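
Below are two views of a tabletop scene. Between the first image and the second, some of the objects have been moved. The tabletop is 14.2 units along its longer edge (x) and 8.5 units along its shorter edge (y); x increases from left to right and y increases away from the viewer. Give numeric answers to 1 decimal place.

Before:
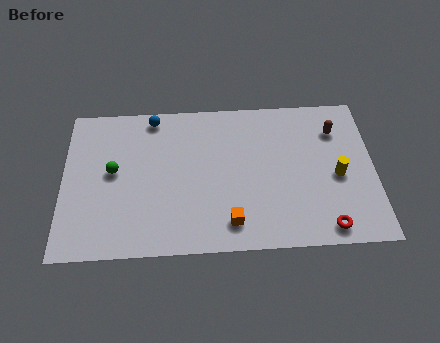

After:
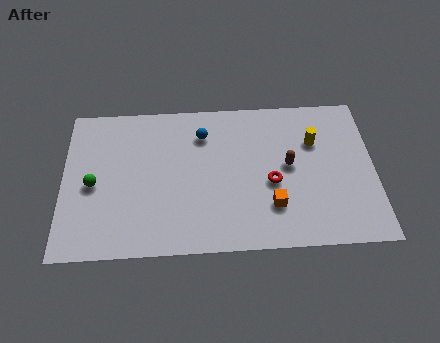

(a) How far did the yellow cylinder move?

2.2

From (12.5, 3.8) to (11.5, 5.8), the yellow cylinder covered √(1.0² + 2.0²) ≈ 2.2 units.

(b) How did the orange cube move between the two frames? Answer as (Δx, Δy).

(1.9, 0.8)

The orange cube was at about (7.6, 1.5) and moved to about (9.5, 2.3).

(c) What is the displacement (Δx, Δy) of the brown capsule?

(-2.2, -1.9)

The brown capsule started near (12.5, 6.4) and ended near (10.3, 4.5).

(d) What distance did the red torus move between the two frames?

3.5

The red torus moved from about (11.9, 1.0) to (9.5, 3.6), a distance of √(2.4² + 2.6²) ≈ 3.5.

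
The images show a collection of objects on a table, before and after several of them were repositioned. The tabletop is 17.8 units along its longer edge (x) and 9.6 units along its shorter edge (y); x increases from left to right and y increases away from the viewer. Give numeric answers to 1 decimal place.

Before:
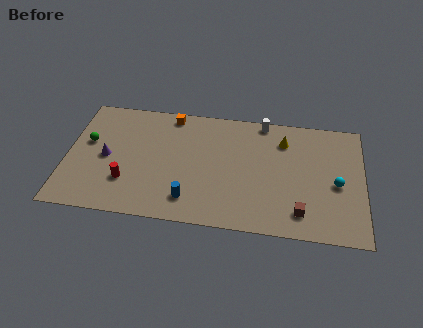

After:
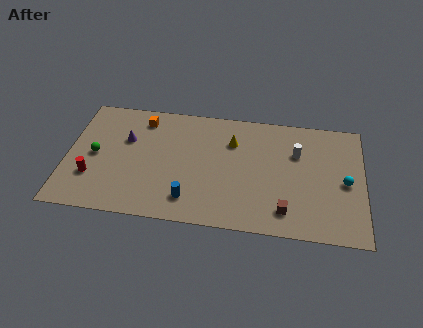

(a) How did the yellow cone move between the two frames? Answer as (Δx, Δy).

(-3.1, -0.5)

The yellow cone was at about (13.0, 7.4) and moved to about (9.9, 6.9).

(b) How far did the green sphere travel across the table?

1.1

From (1.2, 5.7) to (1.7, 4.7), the green sphere covered √(0.5² + 1.0²) ≈ 1.1 units.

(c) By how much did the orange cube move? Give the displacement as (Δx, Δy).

(-1.7, -0.6)

The orange cube was at about (6.1, 8.6) and moved to about (4.4, 8.0).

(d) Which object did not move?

the blue cylinder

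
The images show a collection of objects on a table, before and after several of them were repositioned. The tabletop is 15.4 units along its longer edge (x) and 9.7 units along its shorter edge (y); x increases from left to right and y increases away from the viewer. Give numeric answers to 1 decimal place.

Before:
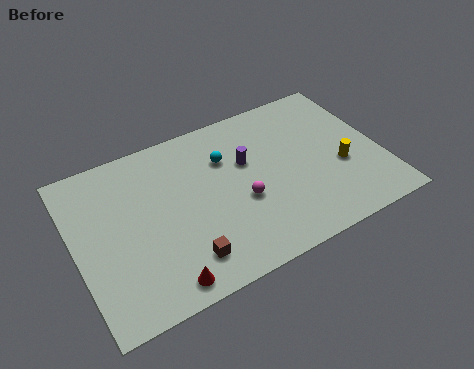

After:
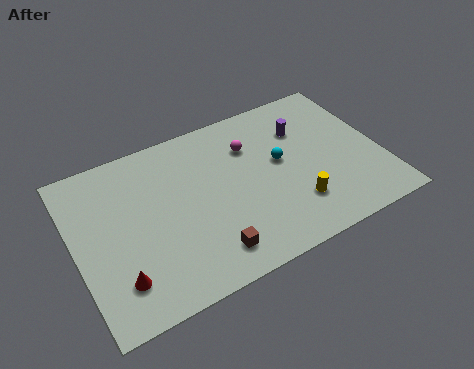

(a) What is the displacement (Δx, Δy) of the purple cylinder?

(3.0, 0.8)

The purple cylinder was at about (8.8, 6.1) and moved to about (11.8, 6.9).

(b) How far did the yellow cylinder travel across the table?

2.9

The yellow cylinder moved from about (13.3, 3.8) to (10.7, 2.5), a distance of √(2.6² + 1.3²) ≈ 2.9.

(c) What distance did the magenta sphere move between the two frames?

3.2

The magenta sphere moved from about (8.2, 3.9) to (9.1, 7.0), a distance of √(0.9² + 3.1²) ≈ 3.2.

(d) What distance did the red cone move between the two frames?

2.3

From (3.8, 1.1) to (1.8, 2.2), the red cone covered √(2.0² + 1.1²) ≈ 2.3 units.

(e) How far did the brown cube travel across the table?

1.2

From (5.0, 1.9) to (6.2, 1.7), the brown cube covered √(1.2² + 0.2²) ≈ 1.2 units.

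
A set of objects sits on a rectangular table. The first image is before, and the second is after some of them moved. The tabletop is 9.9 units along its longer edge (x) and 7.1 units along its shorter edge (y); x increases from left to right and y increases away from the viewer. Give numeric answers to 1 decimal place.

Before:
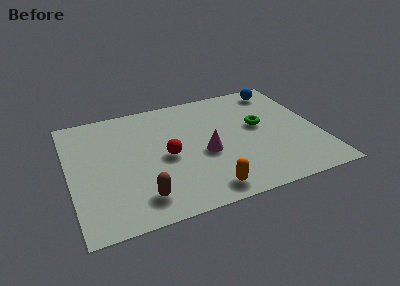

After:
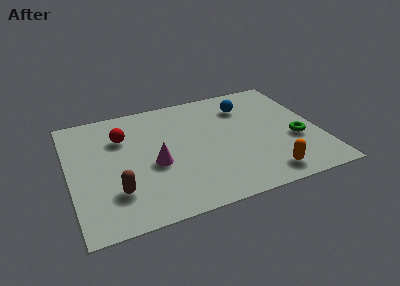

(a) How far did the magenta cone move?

2.0

The magenta cone was near (5.3, 3.0) before and (3.3, 3.0) after, so it travelled √(2.0² + 0.0²) ≈ 2.0 units.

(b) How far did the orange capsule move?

2.4

The orange capsule was near (5.1, 0.9) before and (7.5, 1.0) after, so it travelled √(2.4² + 0.1²) ≈ 2.4 units.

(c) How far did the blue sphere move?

1.7

The blue sphere was near (8.7, 6.1) before and (7.2, 5.4) after, so it travelled √(1.5² + 0.7²) ≈ 1.7 units.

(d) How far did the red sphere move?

2.3

From (3.8, 3.3) to (2.2, 5.0), the red sphere covered √(1.6² + 1.7²) ≈ 2.3 units.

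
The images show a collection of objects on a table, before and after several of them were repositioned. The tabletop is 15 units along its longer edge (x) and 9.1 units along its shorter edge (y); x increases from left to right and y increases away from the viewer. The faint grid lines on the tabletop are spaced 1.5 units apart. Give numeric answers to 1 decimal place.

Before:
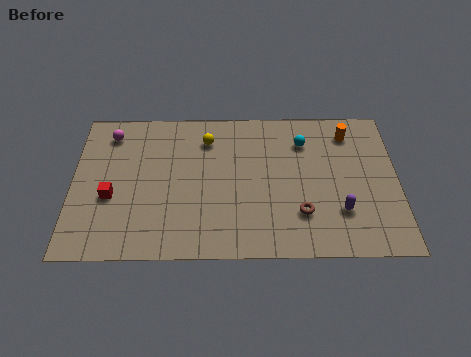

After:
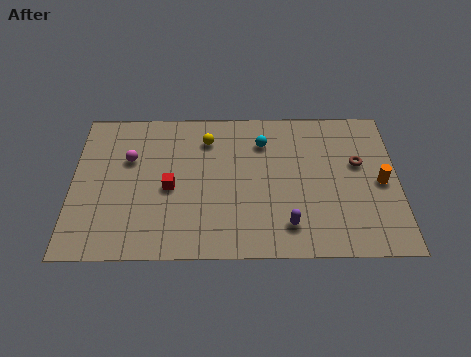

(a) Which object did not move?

the yellow sphere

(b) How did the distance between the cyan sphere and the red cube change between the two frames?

-4.4

The distance was about 9.5 in the first image and 5.1 in the second, so they moved 4.4 units closer together.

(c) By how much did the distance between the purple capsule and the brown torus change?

+3.2

They were about 1.8 units apart before and 5.0 after — 3.2 units further apart.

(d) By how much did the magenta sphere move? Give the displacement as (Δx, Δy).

(0.9, -1.6)

The magenta sphere was at about (1.7, 7.5) and moved to about (2.6, 5.9).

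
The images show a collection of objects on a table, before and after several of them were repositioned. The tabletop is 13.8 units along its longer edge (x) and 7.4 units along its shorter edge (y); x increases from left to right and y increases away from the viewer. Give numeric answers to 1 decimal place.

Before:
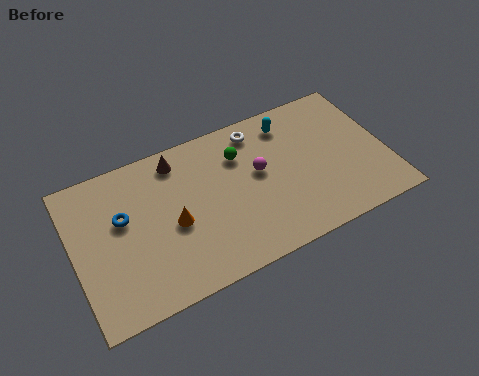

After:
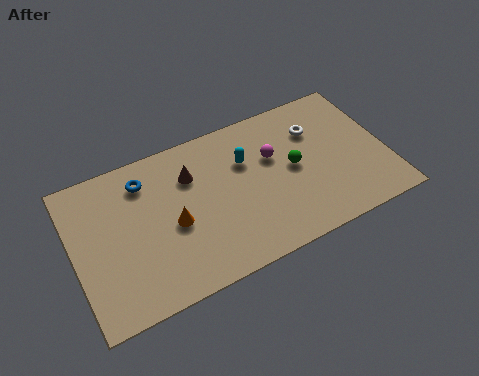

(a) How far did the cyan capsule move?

2.4

From (9.8, 6.1) to (7.7, 5.0), the cyan capsule covered √(2.1² + 1.1²) ≈ 2.4 units.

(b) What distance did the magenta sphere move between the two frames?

0.9

From (8.2, 4.2) to (8.9, 4.7), the magenta sphere covered √(0.7² + 0.5²) ≈ 0.9 units.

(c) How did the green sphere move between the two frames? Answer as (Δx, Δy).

(2.2, -1.6)

The green sphere was at about (7.5, 5.4) and moved to about (9.7, 3.8).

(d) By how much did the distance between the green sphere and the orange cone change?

+1.6

They were about 3.8 units apart before and 5.4 after — 1.6 units further apart.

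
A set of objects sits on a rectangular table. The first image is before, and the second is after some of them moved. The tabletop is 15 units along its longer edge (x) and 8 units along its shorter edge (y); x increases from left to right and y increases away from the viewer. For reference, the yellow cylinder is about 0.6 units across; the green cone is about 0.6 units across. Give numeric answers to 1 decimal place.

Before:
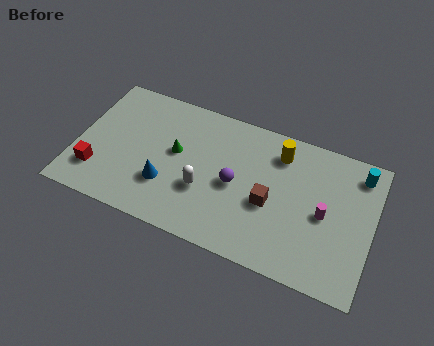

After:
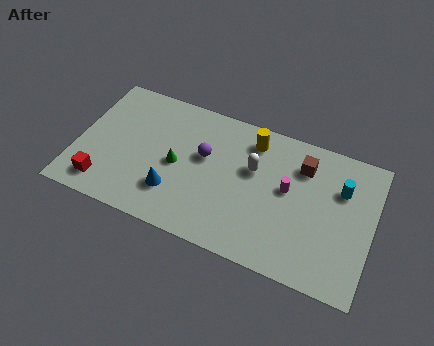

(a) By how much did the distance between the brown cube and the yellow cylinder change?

-0.4

The distance was about 3.0 in the first image and 2.6 in the second, so they moved 0.4 units closer together.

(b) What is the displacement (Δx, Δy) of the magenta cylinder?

(-1.9, 0.7)

From the two frames, the magenta cylinder sits at roughly (12.6, 3.8) before and (10.7, 4.5) after.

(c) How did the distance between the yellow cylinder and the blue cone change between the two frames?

-1.0

Before: roughly 6.7 units apart; after: 5.7. That's 1.0 units closer together.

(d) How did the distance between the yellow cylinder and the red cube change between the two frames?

-1.1

They were about 9.9 units apart before and 8.8 after — 1.1 units closer together.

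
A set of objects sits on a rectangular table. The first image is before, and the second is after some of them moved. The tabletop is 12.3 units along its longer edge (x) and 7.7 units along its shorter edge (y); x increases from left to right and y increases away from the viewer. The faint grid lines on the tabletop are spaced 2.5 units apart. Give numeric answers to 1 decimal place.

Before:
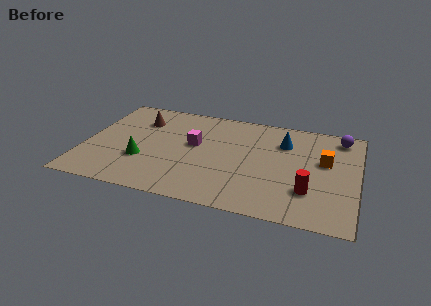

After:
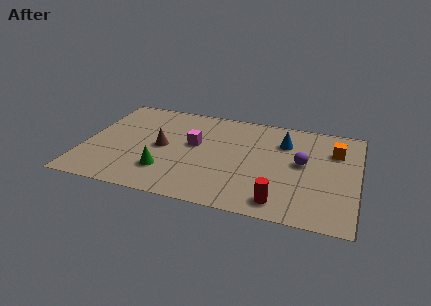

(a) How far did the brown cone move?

2.2

From (2.3, 5.7) to (3.5, 3.8), the brown cone covered √(1.2² + 1.9²) ≈ 2.2 units.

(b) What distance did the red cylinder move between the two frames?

1.6

From (10.2, 2.2) to (9.0, 1.1), the red cylinder covered √(1.2² + 1.1²) ≈ 1.6 units.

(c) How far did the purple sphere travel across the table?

2.9

The purple sphere moved from about (11.4, 6.6) to (9.8, 4.2), a distance of √(1.6² + 2.4²) ≈ 2.9.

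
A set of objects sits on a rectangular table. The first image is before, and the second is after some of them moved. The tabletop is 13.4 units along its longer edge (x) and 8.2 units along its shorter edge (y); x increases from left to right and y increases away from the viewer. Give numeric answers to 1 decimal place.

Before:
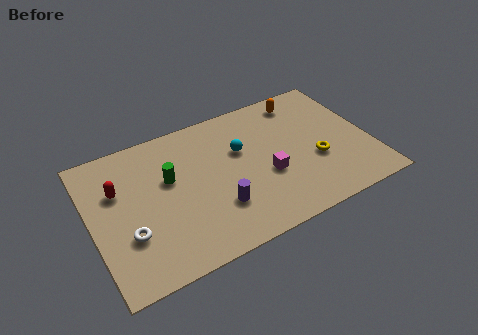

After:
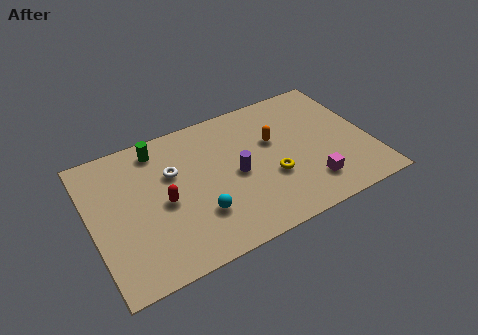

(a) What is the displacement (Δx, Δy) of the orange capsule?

(-1.7, -1.9)

The orange capsule was at about (10.6, 7.0) and moved to about (8.9, 5.1).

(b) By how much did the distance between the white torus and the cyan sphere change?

-3.2

Before: roughly 6.2 units apart; after: 3.0. That's 3.2 units closer together.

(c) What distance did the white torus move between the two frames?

3.5

The white torus moved from about (1.6, 2.7) to (4.0, 5.3), a distance of √(2.4² + 2.6²) ≈ 3.5.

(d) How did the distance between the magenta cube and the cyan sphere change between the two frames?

+3.1

Before: roughly 2.2 units apart; after: 5.3. That's 3.1 units further apart.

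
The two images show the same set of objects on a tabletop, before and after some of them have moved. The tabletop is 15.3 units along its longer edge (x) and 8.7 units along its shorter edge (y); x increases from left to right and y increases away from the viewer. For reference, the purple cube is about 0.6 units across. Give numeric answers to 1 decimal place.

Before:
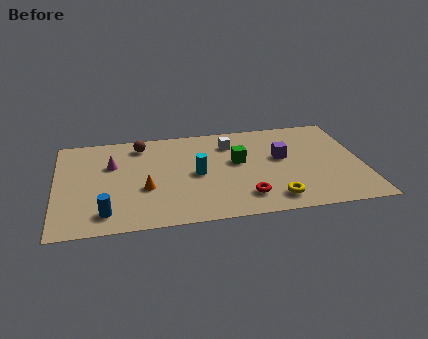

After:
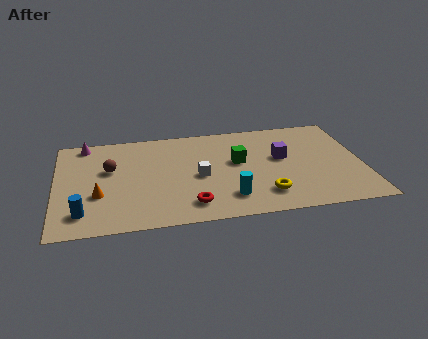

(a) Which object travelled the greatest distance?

the white cube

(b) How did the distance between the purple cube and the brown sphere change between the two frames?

+1.2

They were about 7.4 units apart before and 8.6 after — 1.2 units further apart.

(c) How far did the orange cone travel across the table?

2.3

The orange cone was near (4.4, 3.3) before and (2.1, 3.1) after, so it travelled √(2.3² + 0.2²) ≈ 2.3 units.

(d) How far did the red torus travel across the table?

2.7

From (9.3, 1.8) to (6.6, 1.6), the red torus covered √(2.7² + 0.2²) ≈ 2.7 units.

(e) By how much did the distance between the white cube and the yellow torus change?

-1.8

They were about 5.6 units apart before and 3.8 after — 1.8 units closer together.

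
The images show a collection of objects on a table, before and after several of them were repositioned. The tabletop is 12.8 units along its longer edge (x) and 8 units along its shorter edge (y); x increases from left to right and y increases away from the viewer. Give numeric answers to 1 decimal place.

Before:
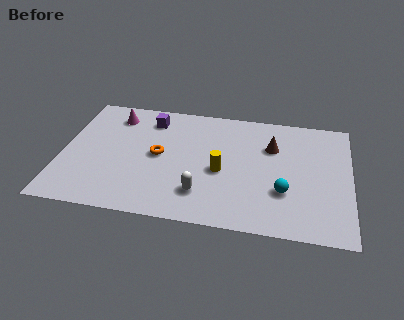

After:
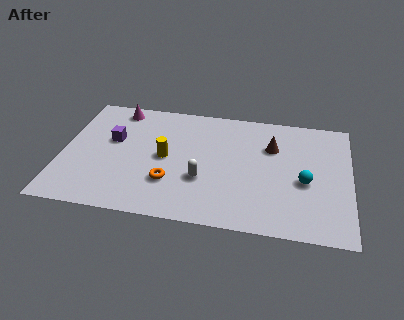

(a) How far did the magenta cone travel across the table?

0.5

The magenta cone was near (2.2, 6.5) before and (2.3, 7.0) after, so it travelled √(0.1² + 0.5²) ≈ 0.5 units.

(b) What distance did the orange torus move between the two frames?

1.8

The orange torus was near (4.3, 4.1) before and (4.9, 2.4) after, so it travelled √(0.6² + 1.7²) ≈ 1.8 units.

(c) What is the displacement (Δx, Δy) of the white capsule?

(0.0, 0.9)

From the two frames, the white capsule sits at roughly (6.3, 1.9) before and (6.3, 2.8) after.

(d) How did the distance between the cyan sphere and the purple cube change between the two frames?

+1.5

They were about 7.2 units apart before and 8.7 after — 1.5 units further apart.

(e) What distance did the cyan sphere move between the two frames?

1.2

The cyan sphere was near (9.9, 2.6) before and (10.8, 3.4) after, so it travelled √(0.9² + 0.8²) ≈ 1.2 units.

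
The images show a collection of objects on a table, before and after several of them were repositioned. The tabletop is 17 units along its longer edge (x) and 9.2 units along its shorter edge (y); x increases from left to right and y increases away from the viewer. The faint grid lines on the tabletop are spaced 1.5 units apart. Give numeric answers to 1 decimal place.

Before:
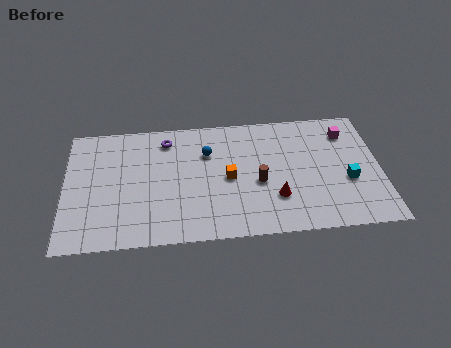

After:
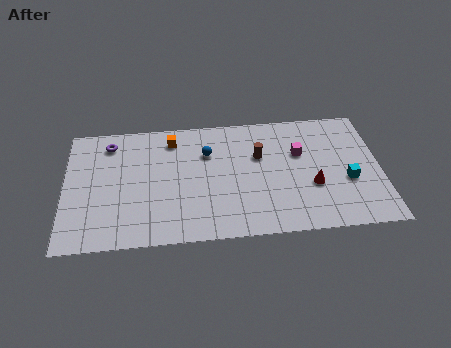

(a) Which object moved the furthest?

the orange cube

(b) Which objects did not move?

the blue sphere and the cyan cube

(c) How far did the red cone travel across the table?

2.1

From (11.3, 2.7) to (13.3, 3.4), the red cone covered √(2.0² + 0.7²) ≈ 2.1 units.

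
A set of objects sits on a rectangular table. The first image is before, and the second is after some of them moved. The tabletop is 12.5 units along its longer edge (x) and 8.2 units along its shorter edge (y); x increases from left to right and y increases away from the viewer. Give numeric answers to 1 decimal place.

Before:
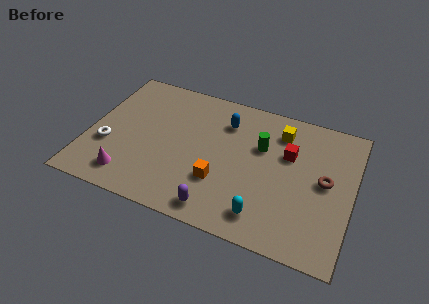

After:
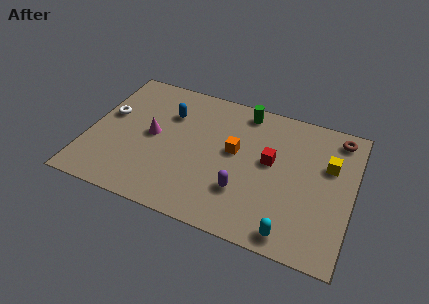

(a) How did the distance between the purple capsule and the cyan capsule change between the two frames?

+0.7

The distance was about 2.1 in the first image and 2.8 in the second, so they moved 0.7 units further apart.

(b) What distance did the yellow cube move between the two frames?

2.7

The yellow cube was near (8.9, 6.5) before and (11.3, 5.3) after, so it travelled √(2.4² + 1.2²) ≈ 2.7 units.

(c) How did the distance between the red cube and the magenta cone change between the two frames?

-2.6

The distance was about 8.2 in the first image and 5.6 in the second, so they moved 2.6 units closer together.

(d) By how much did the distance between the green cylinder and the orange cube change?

-0.6

Before: roughly 3.2 units apart; after: 2.6. That's 0.6 units closer together.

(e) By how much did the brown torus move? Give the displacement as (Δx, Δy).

(0.4, 2.8)

The brown torus started near (11.2, 4.3) and ended near (11.6, 7.1).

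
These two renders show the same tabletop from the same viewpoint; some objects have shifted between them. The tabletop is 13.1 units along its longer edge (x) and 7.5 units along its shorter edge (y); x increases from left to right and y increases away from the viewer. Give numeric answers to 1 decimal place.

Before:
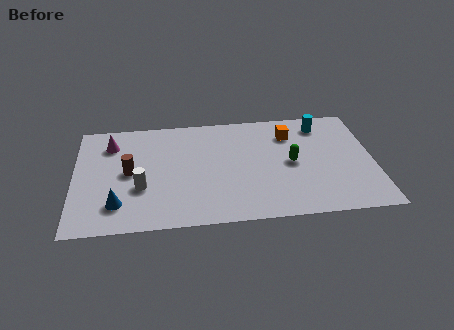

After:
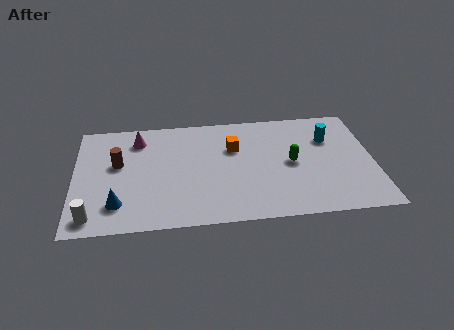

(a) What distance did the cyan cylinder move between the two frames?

1.0

The cyan cylinder was near (10.9, 6.2) before and (11.2, 5.2) after, so it travelled √(0.3² + 1.0²) ≈ 1.0 units.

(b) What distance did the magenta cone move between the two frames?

1.2

From (1.6, 5.8) to (2.8, 6.0), the magenta cone covered √(1.2² + 0.2²) ≈ 1.2 units.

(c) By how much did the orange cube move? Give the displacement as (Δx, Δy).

(-2.5, -0.7)

The orange cube was at about (9.5, 5.7) and moved to about (7.0, 5.0).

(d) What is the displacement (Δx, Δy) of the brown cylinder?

(-0.5, 0.6)

The brown cylinder was at about (2.4, 3.8) and moved to about (1.9, 4.4).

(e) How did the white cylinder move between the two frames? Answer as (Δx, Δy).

(-2.1, -1.7)

The white cylinder was at about (2.9, 2.7) and moved to about (0.8, 1.0).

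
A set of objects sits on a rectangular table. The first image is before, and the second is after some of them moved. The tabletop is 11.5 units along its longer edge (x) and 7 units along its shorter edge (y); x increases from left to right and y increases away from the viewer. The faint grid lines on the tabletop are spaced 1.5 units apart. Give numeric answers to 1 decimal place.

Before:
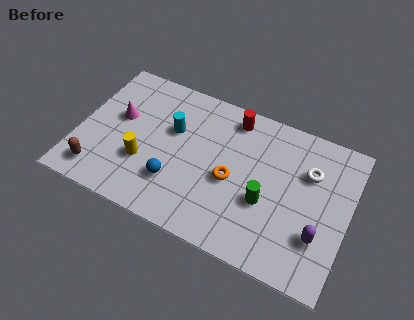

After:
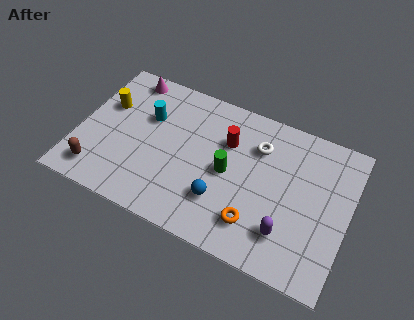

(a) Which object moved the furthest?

the yellow cylinder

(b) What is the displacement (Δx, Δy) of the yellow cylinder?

(-1.9, 2.1)

The yellow cylinder was at about (2.9, 2.4) and moved to about (1.0, 4.5).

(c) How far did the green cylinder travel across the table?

1.8

The green cylinder moved from about (8.1, 2.7) to (6.4, 3.4), a distance of √(1.7² + 0.7²) ≈ 1.8.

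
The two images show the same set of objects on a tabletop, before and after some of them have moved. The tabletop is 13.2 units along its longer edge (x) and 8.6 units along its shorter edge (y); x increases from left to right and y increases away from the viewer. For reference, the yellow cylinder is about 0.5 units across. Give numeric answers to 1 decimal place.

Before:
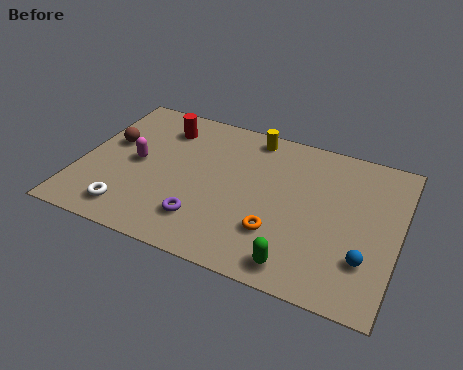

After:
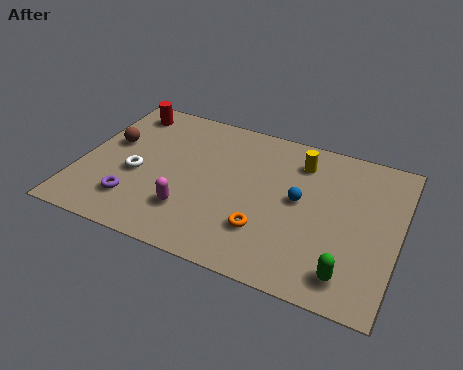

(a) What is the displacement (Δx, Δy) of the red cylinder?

(-1.7, 0.5)

The red cylinder started near (3.1, 6.8) and ended near (1.4, 7.3).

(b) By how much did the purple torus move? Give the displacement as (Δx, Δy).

(-2.9, 0.0)

The purple torus was at about (5.4, 2.0) and moved to about (2.5, 2.0).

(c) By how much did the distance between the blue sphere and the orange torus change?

-1.1

Before: roughly 3.6 units apart; after: 2.5. That's 1.1 units closer together.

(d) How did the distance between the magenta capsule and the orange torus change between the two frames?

-3.3

The distance was about 6.4 in the first image and 3.1 in the second, so they moved 3.3 units closer together.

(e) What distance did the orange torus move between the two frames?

0.5

From (8.4, 2.5) to (7.9, 2.4), the orange torus covered √(0.5² + 0.1²) ≈ 0.5 units.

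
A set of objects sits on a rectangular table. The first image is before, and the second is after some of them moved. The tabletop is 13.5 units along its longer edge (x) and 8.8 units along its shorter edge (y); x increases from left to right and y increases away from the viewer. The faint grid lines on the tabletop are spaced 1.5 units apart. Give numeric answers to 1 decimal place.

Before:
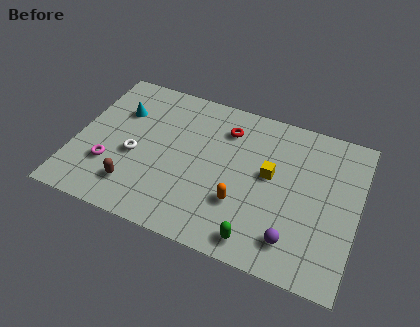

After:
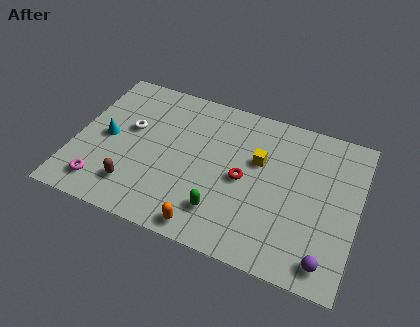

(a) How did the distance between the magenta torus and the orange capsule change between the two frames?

-1.2

Before: roughly 6.3 units apart; after: 5.1. That's 1.2 units closer together.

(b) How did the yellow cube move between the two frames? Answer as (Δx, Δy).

(-0.6, 0.6)

From the two frames, the yellow cube sits at roughly (9.3, 4.9) before and (8.7, 5.5) after.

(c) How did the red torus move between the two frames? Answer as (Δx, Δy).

(1.1, -2.6)

From the two frames, the red torus sits at roughly (7.0, 6.8) before and (8.1, 4.2) after.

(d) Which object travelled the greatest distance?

the red torus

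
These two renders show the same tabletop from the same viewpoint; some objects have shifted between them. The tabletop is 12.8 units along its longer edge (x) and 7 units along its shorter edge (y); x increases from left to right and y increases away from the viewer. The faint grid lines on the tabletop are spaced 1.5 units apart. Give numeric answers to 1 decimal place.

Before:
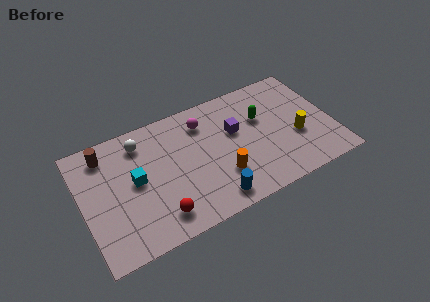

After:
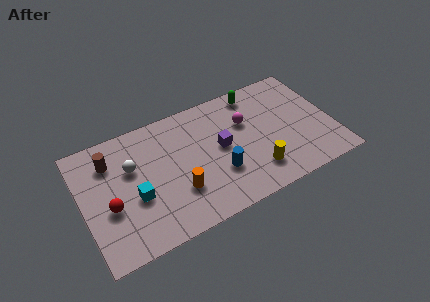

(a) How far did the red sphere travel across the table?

2.7

The red sphere was near (3.6, 1.3) before and (1.3, 2.8) after, so it travelled √(2.3² + 1.5²) ≈ 2.7 units.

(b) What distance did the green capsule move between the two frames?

1.6

The green capsule was near (9.3, 4.5) before and (9.2, 6.1) after, so it travelled √(0.1² + 1.6²) ≈ 1.6 units.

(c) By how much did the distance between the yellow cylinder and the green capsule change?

+2.1

They were about 2.4 units apart before and 4.5 after — 2.1 units further apart.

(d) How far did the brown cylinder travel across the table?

0.5

The brown cylinder was near (1.4, 5.8) before and (1.6, 5.3) after, so it travelled √(0.2² + 0.5²) ≈ 0.5 units.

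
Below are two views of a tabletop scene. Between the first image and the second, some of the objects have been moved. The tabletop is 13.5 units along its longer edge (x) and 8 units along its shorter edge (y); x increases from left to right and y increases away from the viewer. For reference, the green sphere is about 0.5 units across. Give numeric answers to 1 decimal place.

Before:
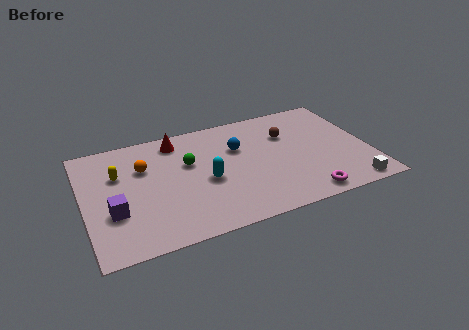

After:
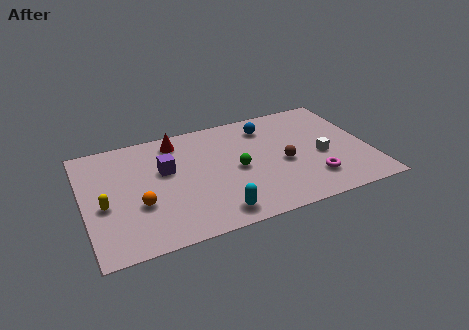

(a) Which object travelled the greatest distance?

the purple cube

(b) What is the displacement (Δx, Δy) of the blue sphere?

(1.5, 1.1)

From the two frames, the blue sphere sits at roughly (7.4, 5.3) before and (8.9, 6.4) after.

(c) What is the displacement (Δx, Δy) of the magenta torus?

(0.5, 1.0)

From the two frames, the magenta torus sits at roughly (10.1, 0.9) before and (10.6, 1.9) after.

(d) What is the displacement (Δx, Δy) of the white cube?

(-1.1, 2.6)

The white cube started near (12.3, 0.8) and ended near (11.2, 3.4).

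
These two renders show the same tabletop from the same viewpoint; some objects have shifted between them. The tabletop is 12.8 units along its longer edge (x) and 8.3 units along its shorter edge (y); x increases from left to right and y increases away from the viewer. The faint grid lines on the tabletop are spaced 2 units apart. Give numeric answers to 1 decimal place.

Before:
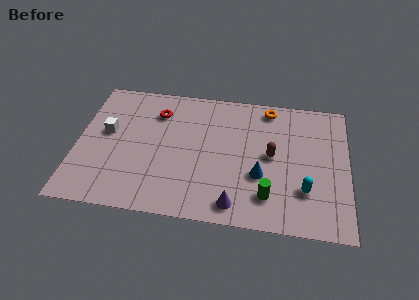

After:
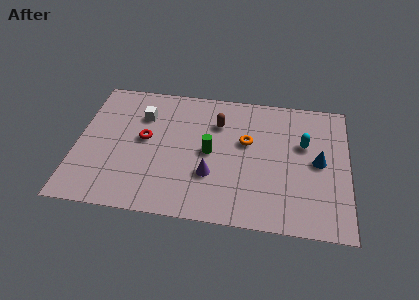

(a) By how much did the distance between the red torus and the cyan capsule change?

-0.6

They were about 8.1 units apart before and 7.5 after — 0.6 units closer together.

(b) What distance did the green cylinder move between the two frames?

3.6

The green cylinder was near (9.1, 1.8) before and (6.3, 4.1) after, so it travelled √(2.8² + 2.3²) ≈ 3.6 units.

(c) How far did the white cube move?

2.1

The white cube was near (1.4, 4.7) before and (3.0, 6.0) after, so it travelled √(1.6² + 1.3²) ≈ 2.1 units.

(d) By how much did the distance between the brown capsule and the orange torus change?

-1.3

They were about 3.0 units apart before and 1.7 after — 1.3 units closer together.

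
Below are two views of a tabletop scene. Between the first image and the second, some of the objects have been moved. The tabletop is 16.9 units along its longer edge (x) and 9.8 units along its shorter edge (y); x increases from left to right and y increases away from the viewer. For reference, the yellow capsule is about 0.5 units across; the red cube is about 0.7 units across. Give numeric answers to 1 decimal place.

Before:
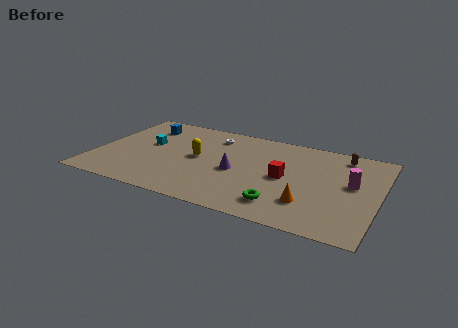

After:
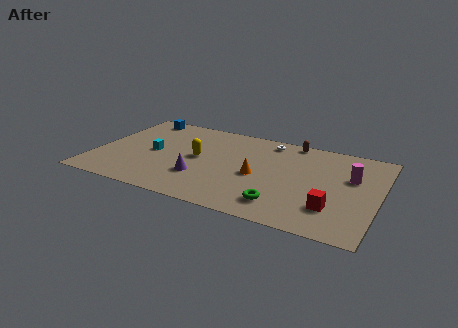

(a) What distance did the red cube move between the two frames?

3.7

The red cube was near (11.4, 4.8) before and (14.4, 2.6) after, so it travelled √(3.0² + 2.2²) ≈ 3.7 units.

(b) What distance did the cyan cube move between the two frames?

0.9

The cyan cube was near (3.0, 5.6) before and (3.4, 4.8) after, so it travelled √(0.4² + 0.8²) ≈ 0.9 units.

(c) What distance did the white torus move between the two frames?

3.4

The white torus was near (6.7, 7.9) before and (10.0, 8.5) after, so it travelled √(3.3² + 0.6²) ≈ 3.4 units.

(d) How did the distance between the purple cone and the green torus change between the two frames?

+1.2

Before: roughly 3.9 units apart; after: 5.1. That's 1.2 units further apart.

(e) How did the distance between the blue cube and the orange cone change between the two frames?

-2.8

Before: roughly 11.7 units apart; after: 8.9. That's 2.8 units closer together.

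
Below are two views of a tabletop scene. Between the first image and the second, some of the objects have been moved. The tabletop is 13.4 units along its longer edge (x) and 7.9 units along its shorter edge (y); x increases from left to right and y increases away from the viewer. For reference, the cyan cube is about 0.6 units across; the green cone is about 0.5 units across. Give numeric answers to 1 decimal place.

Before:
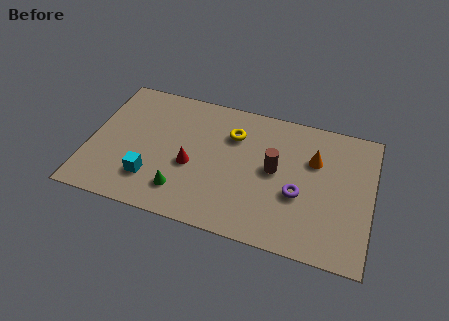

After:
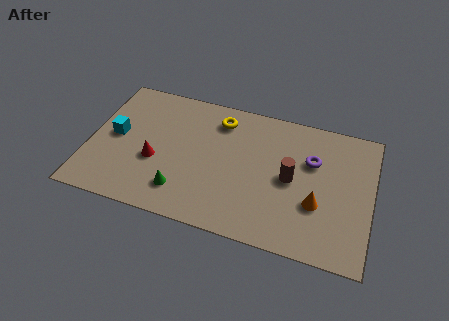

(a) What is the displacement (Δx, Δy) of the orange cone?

(0.3, -2.5)

From the two frames, the orange cone sits at roughly (10.6, 5.3) before and (10.9, 2.8) after.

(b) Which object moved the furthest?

the cyan cube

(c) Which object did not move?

the green cone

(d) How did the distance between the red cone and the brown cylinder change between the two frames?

+2.4

Before: roughly 4.0 units apart; after: 6.4. That's 2.4 units further apart.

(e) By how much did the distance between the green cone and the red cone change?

+0.4

Before: roughly 1.6 units apart; after: 2.0. That's 0.4 units further apart.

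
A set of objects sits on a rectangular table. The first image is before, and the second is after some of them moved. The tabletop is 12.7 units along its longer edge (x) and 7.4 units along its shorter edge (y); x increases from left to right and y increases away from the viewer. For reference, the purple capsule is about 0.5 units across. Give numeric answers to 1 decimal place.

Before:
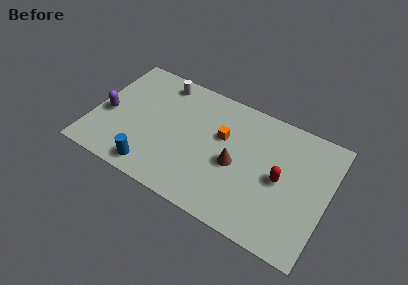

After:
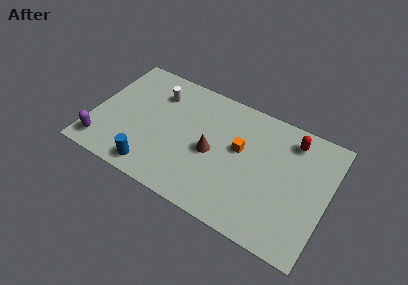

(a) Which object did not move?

the blue cylinder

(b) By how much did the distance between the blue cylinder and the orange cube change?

+0.5

The distance was about 4.9 in the first image and 5.4 in the second, so they moved 0.5 units further apart.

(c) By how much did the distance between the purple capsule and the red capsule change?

+1.5

Before: roughly 9.4 units apart; after: 10.9. That's 1.5 units further apart.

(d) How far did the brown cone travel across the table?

1.3

From (7.8, 3.3) to (6.5, 3.4), the brown cone covered √(1.3² + 0.1²) ≈ 1.3 units.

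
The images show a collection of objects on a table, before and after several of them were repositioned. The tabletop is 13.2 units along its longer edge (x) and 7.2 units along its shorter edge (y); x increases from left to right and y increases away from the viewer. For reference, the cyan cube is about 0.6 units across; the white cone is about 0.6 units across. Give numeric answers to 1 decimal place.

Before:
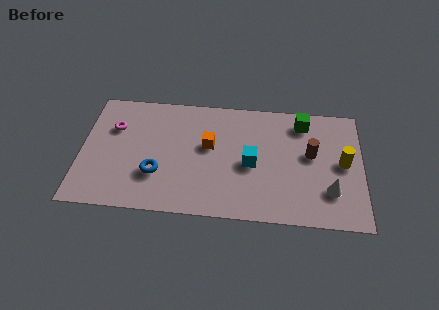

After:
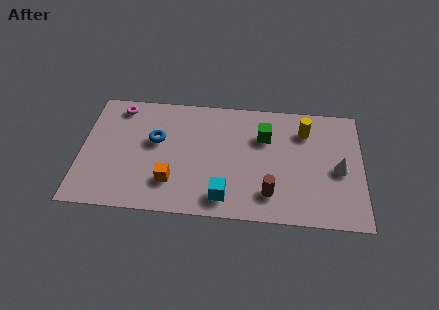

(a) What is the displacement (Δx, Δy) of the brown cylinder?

(-1.9, -2.5)

The brown cylinder was at about (10.8, 4.1) and moved to about (8.9, 1.6).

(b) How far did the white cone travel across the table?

1.4

From (11.7, 2.0) to (12.1, 3.3), the white cone covered √(0.4² + 1.3²) ≈ 1.4 units.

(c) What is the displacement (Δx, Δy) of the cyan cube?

(-1.2, -2.1)

From the two frames, the cyan cube sits at roughly (8.0, 3.3) before and (6.8, 1.2) after.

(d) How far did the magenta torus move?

1.3

From (1.5, 4.9) to (1.7, 6.2), the magenta torus covered √(0.2² + 1.3²) ≈ 1.3 units.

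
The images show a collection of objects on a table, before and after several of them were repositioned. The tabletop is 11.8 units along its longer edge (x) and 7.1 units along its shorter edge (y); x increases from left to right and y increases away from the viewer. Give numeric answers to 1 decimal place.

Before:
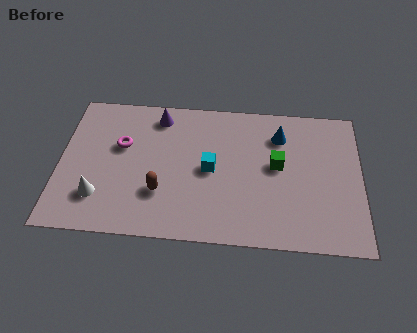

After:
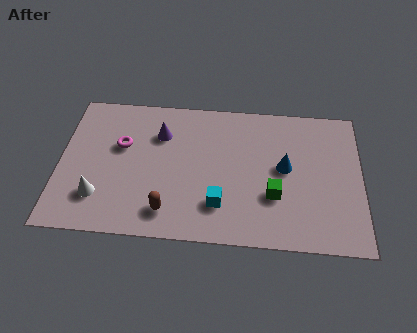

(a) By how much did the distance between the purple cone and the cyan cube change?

+0.8

Before: roughly 3.3 units apart; after: 4.1. That's 0.8 units further apart.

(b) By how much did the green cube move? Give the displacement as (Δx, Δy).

(-0.1, -1.5)

The green cube was at about (8.5, 3.9) and moved to about (8.4, 2.4).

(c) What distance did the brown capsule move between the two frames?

0.9

The brown capsule moved from about (4.0, 2.2) to (4.3, 1.3), a distance of √(0.3² + 0.9²) ≈ 0.9.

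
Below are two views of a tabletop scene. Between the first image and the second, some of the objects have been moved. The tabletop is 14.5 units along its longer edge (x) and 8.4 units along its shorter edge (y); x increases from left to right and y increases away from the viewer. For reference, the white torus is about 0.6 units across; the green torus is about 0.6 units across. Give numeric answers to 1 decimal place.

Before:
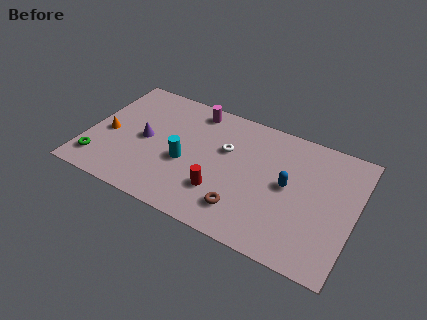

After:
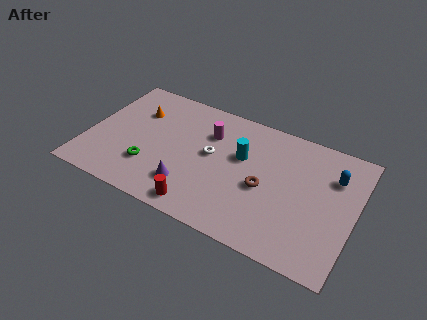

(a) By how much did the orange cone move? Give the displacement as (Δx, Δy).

(1.3, 2.2)

From the two frames, the orange cone sits at roughly (1.1, 3.7) before and (2.4, 5.9) after.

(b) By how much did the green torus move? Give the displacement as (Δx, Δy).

(2.7, 0.8)

The green torus was at about (0.9, 1.6) and moved to about (3.6, 2.4).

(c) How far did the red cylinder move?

1.7

From (7.5, 2.4) to (6.6, 1.0), the red cylinder covered √(0.9² + 1.4²) ≈ 1.7 units.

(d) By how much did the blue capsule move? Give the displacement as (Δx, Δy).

(2.3, 1.6)

The blue capsule started near (10.9, 4.4) and ended near (13.2, 6.0).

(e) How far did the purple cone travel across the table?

3.4

The purple cone was near (3.1, 4.1) before and (5.8, 2.0) after, so it travelled √(2.7² + 2.1²) ≈ 3.4 units.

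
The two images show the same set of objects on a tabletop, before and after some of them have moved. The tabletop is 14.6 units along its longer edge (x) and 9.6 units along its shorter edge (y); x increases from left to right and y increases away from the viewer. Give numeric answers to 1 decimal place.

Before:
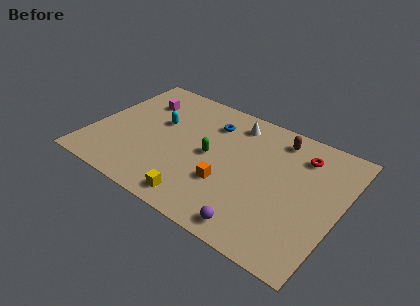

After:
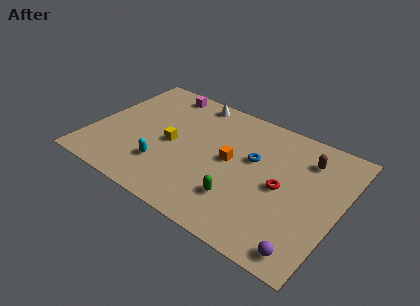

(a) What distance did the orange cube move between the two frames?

1.8

The orange cube was near (8.3, 3.2) before and (8.2, 5.0) after, so it travelled √(0.1² + 1.8²) ≈ 1.8 units.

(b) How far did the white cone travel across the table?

2.8

The white cone was near (7.9, 8.0) before and (5.2, 8.6) after, so it travelled √(2.7² + 0.6²) ≈ 2.8 units.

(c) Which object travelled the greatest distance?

the yellow cube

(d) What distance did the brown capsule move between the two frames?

1.9

The brown capsule was near (10.5, 8.1) before and (12.3, 7.4) after, so it travelled √(1.8² + 0.7²) ≈ 1.9 units.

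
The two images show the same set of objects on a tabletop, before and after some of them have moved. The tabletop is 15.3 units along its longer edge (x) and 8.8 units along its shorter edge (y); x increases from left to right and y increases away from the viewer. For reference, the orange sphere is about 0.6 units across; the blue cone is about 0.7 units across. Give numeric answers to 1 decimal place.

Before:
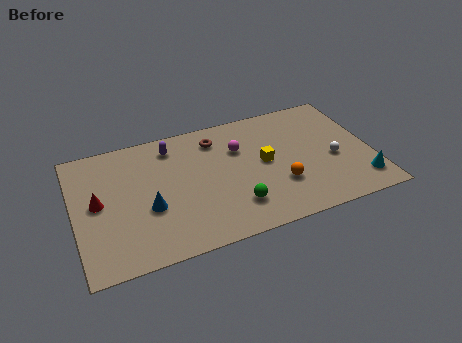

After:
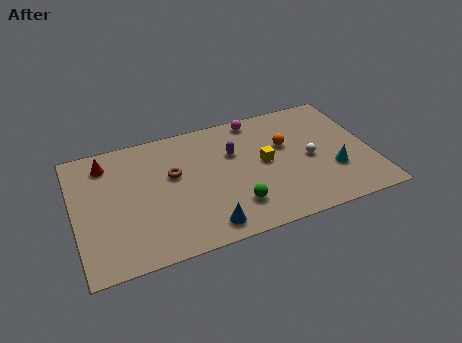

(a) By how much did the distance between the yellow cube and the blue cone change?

-1.4

The distance was about 6.2 in the first image and 4.8 in the second, so they moved 1.4 units closer together.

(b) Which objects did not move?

the green sphere and the yellow cube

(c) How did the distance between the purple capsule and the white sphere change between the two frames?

-4.7

Before: roughly 8.9 units apart; after: 4.2. That's 4.7 units closer together.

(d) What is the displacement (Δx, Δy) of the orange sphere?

(0.6, 2.7)

The orange sphere was at about (10.4, 2.8) and moved to about (11.0, 5.5).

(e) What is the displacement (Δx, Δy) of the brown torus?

(-2.4, -1.8)

The brown torus was at about (7.5, 7.1) and moved to about (5.1, 5.3).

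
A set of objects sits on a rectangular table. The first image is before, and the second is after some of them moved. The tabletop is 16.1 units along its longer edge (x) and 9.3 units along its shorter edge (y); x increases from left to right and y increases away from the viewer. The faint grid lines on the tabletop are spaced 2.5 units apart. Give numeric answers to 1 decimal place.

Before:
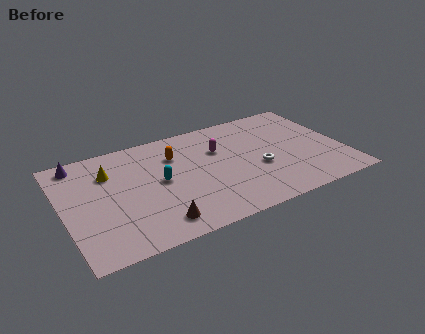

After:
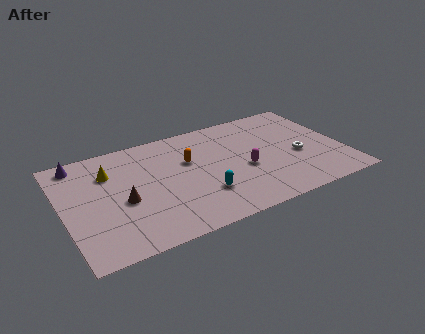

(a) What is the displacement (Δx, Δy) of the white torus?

(2.4, 0.2)

From the two frames, the white torus sits at roughly (11.1, 3.7) before and (13.5, 3.9) after.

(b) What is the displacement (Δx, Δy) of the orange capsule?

(0.7, -0.8)

The orange capsule was at about (6.6, 6.7) and moved to about (7.3, 5.9).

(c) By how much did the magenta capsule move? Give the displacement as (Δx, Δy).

(1.2, -2.3)

The magenta capsule was at about (9.1, 6.2) and moved to about (10.3, 3.9).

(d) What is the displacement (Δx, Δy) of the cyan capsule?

(2.2, -2.1)

From the two frames, the cyan capsule sits at roughly (5.5, 4.8) before and (7.7, 2.7) after.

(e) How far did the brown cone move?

3.0

From (4.9, 1.5) to (3.3, 4.0), the brown cone covered √(1.6² + 2.5²) ≈ 3.0 units.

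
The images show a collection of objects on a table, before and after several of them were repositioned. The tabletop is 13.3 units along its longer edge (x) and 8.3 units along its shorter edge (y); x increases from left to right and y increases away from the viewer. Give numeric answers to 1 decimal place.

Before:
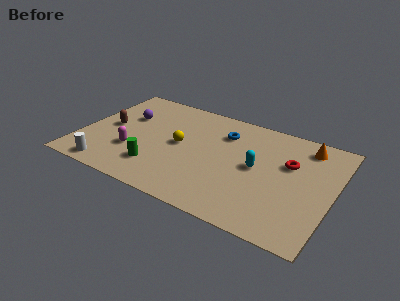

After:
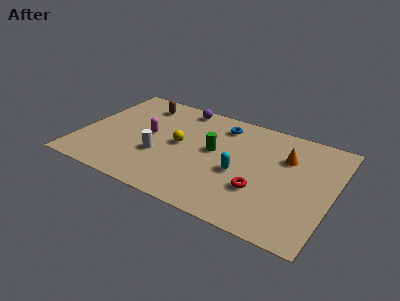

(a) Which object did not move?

the yellow sphere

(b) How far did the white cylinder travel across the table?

3.2

The white cylinder moved from about (1.9, 0.9) to (4.3, 3.0), a distance of √(2.4² + 2.1²) ≈ 3.2.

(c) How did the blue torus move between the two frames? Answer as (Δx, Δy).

(-0.2, 0.6)

The blue torus was at about (7.3, 6.2) and moved to about (7.1, 6.8).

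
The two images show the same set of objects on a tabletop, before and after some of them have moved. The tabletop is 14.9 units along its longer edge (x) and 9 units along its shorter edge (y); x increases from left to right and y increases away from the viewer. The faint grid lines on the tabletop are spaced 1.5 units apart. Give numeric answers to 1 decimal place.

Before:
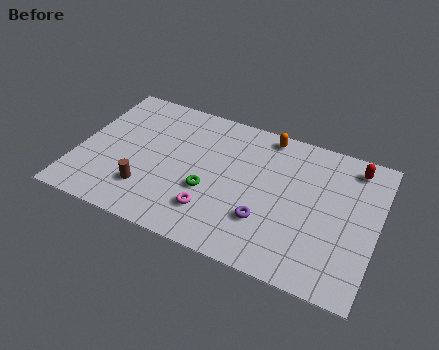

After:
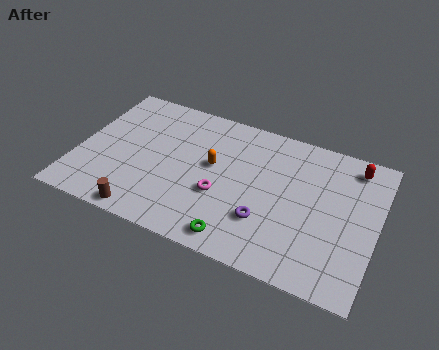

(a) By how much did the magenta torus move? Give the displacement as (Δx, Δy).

(0.3, 1.2)

From the two frames, the magenta torus sits at roughly (7.0, 2.2) before and (7.3, 3.4) after.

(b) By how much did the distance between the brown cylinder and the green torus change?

+1.4

They were about 3.2 units apart before and 4.6 after — 1.4 units further apart.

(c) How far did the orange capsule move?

3.8

From (9.1, 8.1) to (6.7, 5.1), the orange capsule covered √(2.4² + 3.0²) ≈ 3.8 units.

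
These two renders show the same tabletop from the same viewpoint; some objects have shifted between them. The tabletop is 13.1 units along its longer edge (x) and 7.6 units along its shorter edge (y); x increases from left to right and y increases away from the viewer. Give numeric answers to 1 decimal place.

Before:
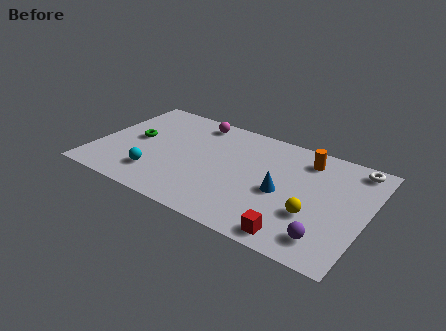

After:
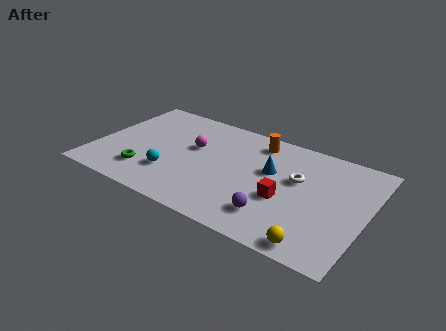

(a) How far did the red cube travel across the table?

2.2

The red cube moved from about (10.1, 0.9) to (9.3, 3.0), a distance of √(0.8² + 2.1²) ≈ 2.2.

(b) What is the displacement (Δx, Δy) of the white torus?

(-2.5, -2.1)

The white torus started near (12.2, 6.7) and ended near (9.7, 4.6).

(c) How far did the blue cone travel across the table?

1.4

The blue cone moved from about (9.1, 3.4) to (8.4, 4.6), a distance of √(0.7² + 1.2²) ≈ 1.4.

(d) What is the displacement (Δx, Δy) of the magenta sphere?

(0.2, -2.0)

From the two frames, the magenta sphere sits at roughly (4.4, 6.6) before and (4.6, 4.6) after.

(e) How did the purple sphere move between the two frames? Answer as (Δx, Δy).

(-2.5, 0.3)

The purple sphere started near (11.5, 1.4) and ended near (9.0, 1.7).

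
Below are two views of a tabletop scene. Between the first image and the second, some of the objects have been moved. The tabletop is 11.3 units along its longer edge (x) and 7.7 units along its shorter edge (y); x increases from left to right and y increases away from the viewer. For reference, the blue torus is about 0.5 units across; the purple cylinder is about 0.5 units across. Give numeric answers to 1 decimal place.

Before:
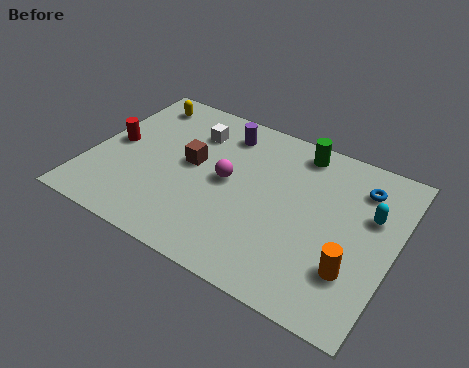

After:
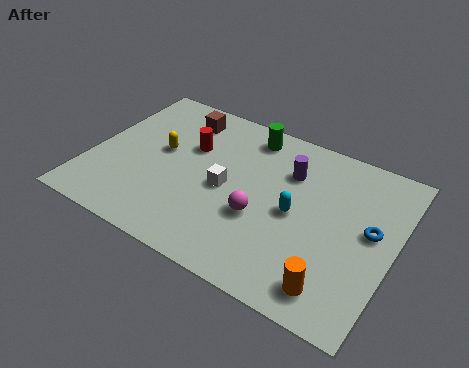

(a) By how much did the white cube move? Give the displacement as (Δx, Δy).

(1.6, -2.2)

From the two frames, the white cube sits at roughly (3.5, 5.8) before and (5.1, 3.6) after.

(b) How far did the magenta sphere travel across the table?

1.8

The magenta sphere moved from about (5.1, 4.0) to (6.5, 2.9), a distance of √(1.4² + 1.1²) ≈ 1.8.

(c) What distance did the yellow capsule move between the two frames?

2.5

The yellow capsule moved from about (1.3, 6.5) to (2.5, 4.3), a distance of √(1.2² + 2.2²) ≈ 2.5.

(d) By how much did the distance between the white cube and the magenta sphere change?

-0.8

The distance was about 2.4 in the first image and 1.6 in the second, so they moved 0.8 units closer together.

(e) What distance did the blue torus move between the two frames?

1.9

From (9.8, 6.0) to (10.4, 4.2), the blue torus covered √(0.6² + 1.8²) ≈ 1.9 units.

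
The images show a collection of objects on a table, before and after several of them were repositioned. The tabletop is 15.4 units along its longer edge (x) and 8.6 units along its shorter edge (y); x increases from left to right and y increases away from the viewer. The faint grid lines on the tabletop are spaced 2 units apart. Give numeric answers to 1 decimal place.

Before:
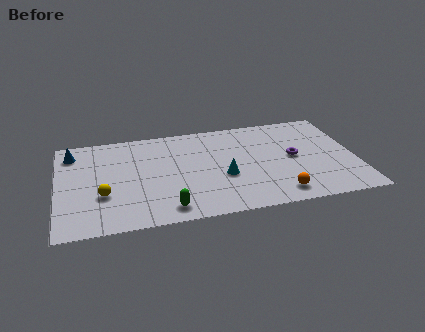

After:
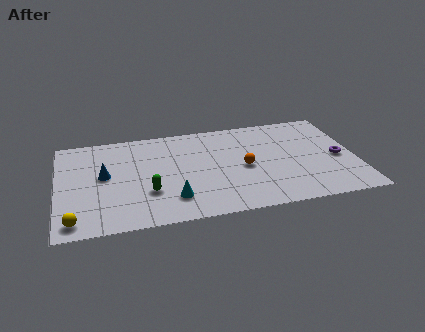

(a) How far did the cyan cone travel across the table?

3.0

From (8.5, 3.4) to (5.8, 2.0), the cyan cone covered √(2.7² + 1.4²) ≈ 3.0 units.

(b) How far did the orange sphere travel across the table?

3.1

From (11.2, 1.3) to (9.6, 4.0), the orange sphere covered √(1.6² + 2.7²) ≈ 3.1 units.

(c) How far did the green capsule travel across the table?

1.8

The green capsule was near (5.5, 1.2) before and (4.6, 2.8) after, so it travelled √(0.9² + 1.6²) ≈ 1.8 units.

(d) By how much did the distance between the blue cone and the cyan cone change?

-4.2

They were about 8.5 units apart before and 4.3 after — 4.2 units closer together.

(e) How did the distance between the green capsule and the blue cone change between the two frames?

-4.6

Before: roughly 7.5 units apart; after: 2.9. That's 4.6 units closer together.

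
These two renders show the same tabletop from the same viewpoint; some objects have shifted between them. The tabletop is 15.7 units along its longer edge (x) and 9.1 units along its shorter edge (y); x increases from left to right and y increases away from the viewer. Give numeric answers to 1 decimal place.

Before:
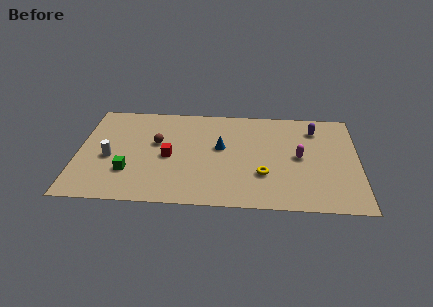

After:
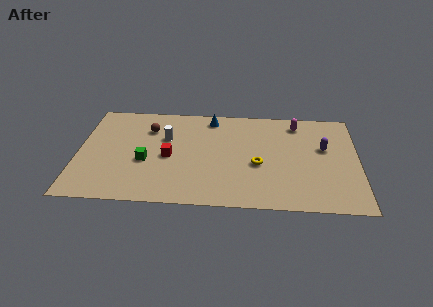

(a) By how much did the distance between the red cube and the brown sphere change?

+1.4

They were about 1.4 units apart before and 2.8 after — 1.4 units further apart.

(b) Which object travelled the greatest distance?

the white cylinder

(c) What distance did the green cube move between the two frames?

1.3

From (2.9, 2.7) to (3.8, 3.7), the green cube covered √(0.9² + 1.0²) ≈ 1.3 units.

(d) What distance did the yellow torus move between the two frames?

0.9

The yellow torus moved from about (10.4, 2.9) to (10.1, 3.8), a distance of √(0.3² + 0.9²) ≈ 0.9.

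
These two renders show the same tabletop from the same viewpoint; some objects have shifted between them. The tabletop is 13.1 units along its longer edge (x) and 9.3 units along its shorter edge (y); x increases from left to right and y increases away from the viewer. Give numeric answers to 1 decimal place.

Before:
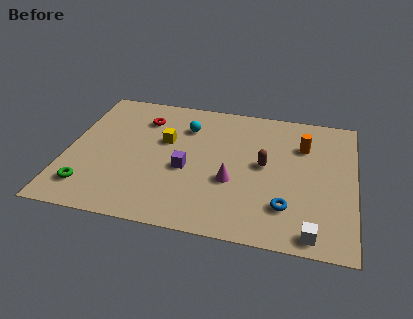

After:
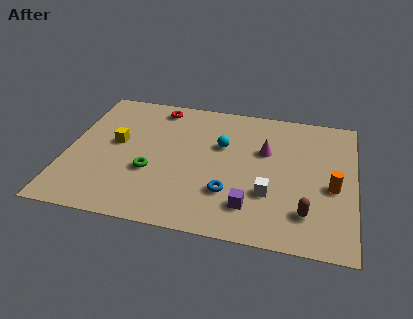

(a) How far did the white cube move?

2.9

The white cube was near (11.3, 0.9) before and (9.3, 3.0) after, so it travelled √(2.0² + 2.1²) ≈ 2.9 units.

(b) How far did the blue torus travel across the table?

2.6

The blue torus moved from about (10.1, 2.3) to (7.5, 2.7), a distance of √(2.6² + 0.4²) ≈ 2.6.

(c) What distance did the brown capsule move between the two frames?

3.4

From (9.0, 4.9) to (11.0, 2.1), the brown capsule covered √(2.0² + 2.8²) ≈ 3.4 units.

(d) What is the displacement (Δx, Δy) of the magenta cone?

(1.4, 2.4)

From the two frames, the magenta cone sits at roughly (7.6, 3.5) before and (9.0, 5.9) after.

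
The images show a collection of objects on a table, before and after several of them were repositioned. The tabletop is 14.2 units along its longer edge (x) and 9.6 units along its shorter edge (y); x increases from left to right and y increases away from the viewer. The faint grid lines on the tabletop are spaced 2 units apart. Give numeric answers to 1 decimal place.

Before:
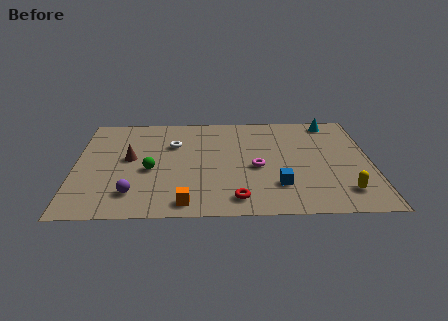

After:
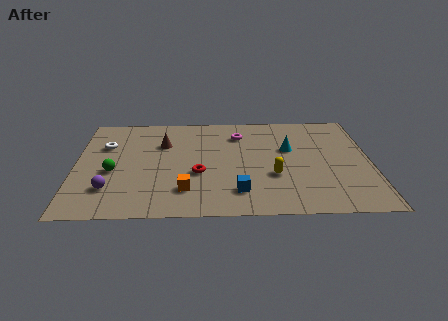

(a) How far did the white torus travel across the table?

3.3

The white torus was near (4.7, 6.5) before and (1.4, 6.5) after, so it travelled √(3.3² + 0.0²) ≈ 3.3 units.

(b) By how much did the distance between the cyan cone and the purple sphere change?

-2.3

They were about 11.6 units apart before and 9.3 after — 2.3 units closer together.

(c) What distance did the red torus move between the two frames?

2.9

The red torus moved from about (7.7, 1.4) to (5.9, 3.7), a distance of √(1.8² + 2.3²) ≈ 2.9.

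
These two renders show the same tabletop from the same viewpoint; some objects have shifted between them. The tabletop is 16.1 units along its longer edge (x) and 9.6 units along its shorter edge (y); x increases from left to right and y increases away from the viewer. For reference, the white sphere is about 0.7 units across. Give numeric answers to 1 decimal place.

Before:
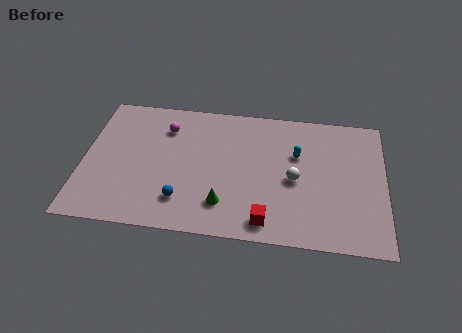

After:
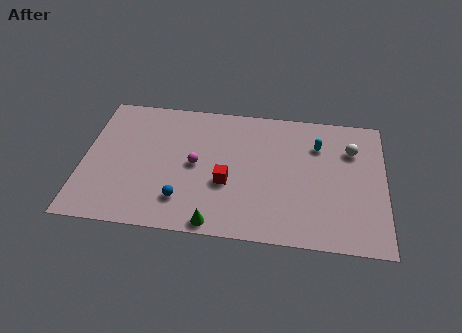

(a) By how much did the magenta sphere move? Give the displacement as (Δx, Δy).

(1.7, -2.5)

The magenta sphere started near (4.3, 7.3) and ended near (6.0, 4.8).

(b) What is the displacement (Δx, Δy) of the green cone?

(-0.4, -1.4)

From the two frames, the green cone sits at roughly (7.6, 2.2) before and (7.2, 0.8) after.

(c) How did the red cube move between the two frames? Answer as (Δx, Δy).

(-2.2, 2.4)

The red cube started near (9.9, 1.3) and ended near (7.7, 3.7).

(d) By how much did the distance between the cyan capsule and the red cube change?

+0.7

Before: roughly 5.1 units apart; after: 5.8. That's 0.7 units further apart.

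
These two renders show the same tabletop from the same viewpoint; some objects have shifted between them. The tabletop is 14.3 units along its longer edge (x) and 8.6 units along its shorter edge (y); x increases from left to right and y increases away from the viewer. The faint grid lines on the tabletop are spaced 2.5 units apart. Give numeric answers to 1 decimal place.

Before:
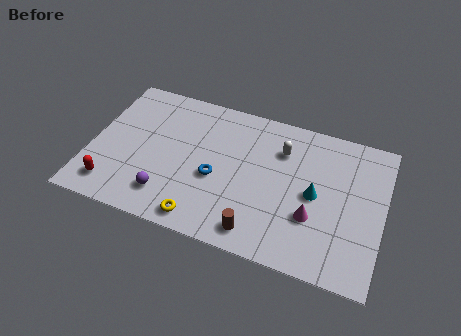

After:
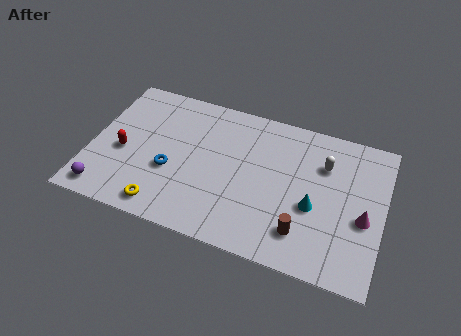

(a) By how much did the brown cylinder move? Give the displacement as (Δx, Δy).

(2.1, 0.7)

From the two frames, the brown cylinder sits at roughly (8.5, 1.2) before and (10.6, 1.9) after.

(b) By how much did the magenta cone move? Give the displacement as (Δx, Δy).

(2.4, 0.7)

The magenta cone started near (11.0, 2.9) and ended near (13.4, 3.6).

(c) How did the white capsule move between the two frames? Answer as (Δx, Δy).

(2.1, -0.2)

The white capsule was at about (9.2, 6.3) and moved to about (11.3, 6.1).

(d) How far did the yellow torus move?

1.9

The yellow torus moved from about (5.8, 1.0) to (3.9, 1.1), a distance of √(1.9² + 0.1²) ≈ 1.9.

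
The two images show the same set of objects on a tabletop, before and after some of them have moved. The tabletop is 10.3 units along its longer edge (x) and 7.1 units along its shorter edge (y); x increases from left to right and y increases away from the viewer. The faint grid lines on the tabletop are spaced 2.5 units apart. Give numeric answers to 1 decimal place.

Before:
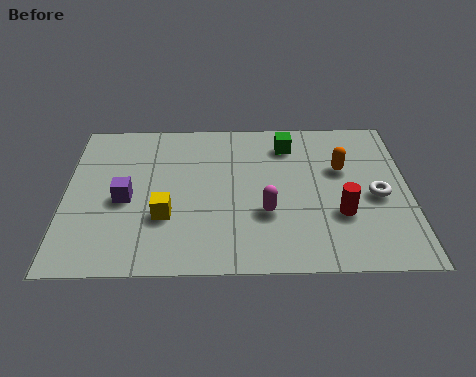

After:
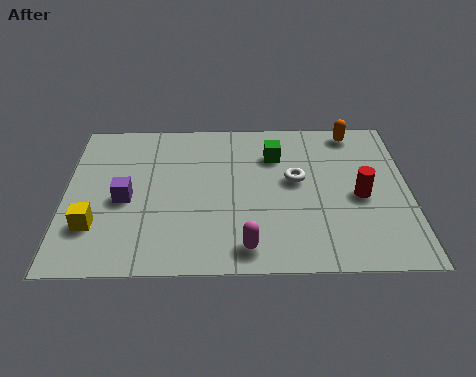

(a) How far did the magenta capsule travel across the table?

1.6

The magenta capsule was near (6.0, 2.5) before and (5.4, 1.0) after, so it travelled √(0.6² + 1.5²) ≈ 1.6 units.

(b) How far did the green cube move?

0.6

From (6.7, 5.7) to (6.3, 5.2), the green cube covered √(0.4² + 0.5²) ≈ 0.6 units.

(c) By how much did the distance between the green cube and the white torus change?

-2.3

The distance was about 3.6 in the first image and 1.3 in the second, so they moved 2.3 units closer together.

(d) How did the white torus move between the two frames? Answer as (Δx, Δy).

(-2.4, 0.8)

The white torus was at about (9.3, 3.2) and moved to about (6.9, 4.0).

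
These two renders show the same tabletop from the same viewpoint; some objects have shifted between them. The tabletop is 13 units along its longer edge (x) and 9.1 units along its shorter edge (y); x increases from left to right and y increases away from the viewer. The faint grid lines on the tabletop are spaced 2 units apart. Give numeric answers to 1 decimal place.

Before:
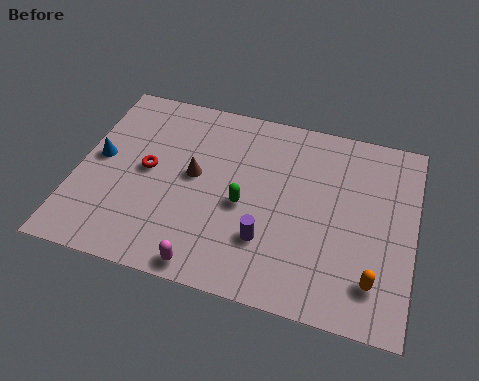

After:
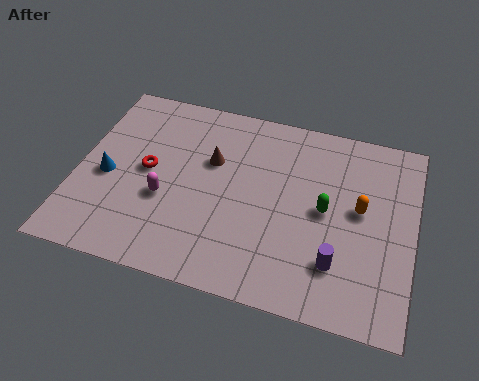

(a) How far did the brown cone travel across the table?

1.1

The brown cone was near (4.5, 4.9) before and (5.1, 5.8) after, so it travelled √(0.6² + 0.9²) ≈ 1.1 units.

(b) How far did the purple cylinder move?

2.7

From (7.5, 2.6) to (10.2, 2.3), the purple cylinder covered √(2.7² + 0.3²) ≈ 2.7 units.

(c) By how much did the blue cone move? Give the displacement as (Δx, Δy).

(0.4, -0.8)

From the two frames, the blue cone sits at roughly (0.8, 4.8) before and (1.2, 4.0) after.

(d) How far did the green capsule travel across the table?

3.2

The green capsule moved from about (6.5, 4.0) to (9.6, 4.6), a distance of √(3.1² + 0.6²) ≈ 3.2.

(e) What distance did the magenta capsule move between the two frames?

3.3

The magenta capsule was near (5.4, 0.8) before and (3.5, 3.5) after, so it travelled √(1.9² + 2.7²) ≈ 3.3 units.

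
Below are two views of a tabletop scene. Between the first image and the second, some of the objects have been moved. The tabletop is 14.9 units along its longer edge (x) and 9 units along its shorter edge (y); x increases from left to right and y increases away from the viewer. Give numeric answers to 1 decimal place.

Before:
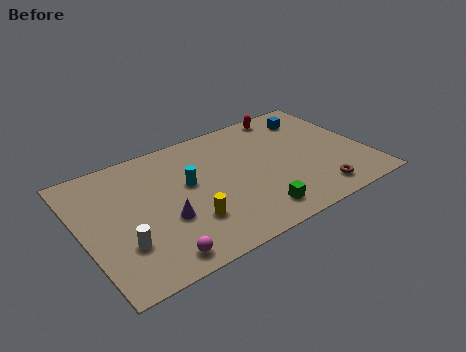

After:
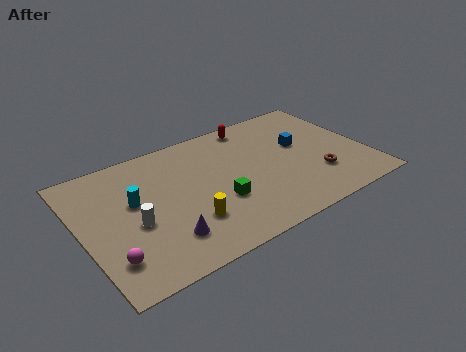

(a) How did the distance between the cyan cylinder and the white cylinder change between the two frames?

-3.0

They were about 4.5 units apart before and 1.5 after — 3.0 units closer together.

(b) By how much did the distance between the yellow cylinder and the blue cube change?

-1.8

The distance was about 8.8 in the first image and 7.0 in the second, so they moved 1.8 units closer together.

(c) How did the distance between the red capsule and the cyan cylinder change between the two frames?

+0.7

They were about 6.6 units apart before and 7.3 after — 0.7 units further apart.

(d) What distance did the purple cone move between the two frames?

1.2

From (4.1, 3.3) to (3.9, 2.1), the purple cone covered √(0.2² + 1.2²) ≈ 1.2 units.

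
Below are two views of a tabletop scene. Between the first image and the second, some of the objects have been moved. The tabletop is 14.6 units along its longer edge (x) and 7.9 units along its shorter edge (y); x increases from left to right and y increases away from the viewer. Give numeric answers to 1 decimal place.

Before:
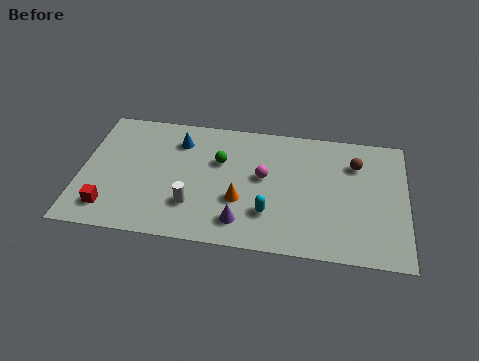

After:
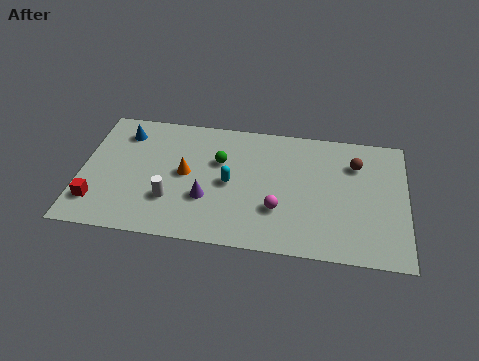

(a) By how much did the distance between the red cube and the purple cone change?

-0.9

The distance was about 5.9 in the first image and 5.0 in the second, so they moved 0.9 units closer together.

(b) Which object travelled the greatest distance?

the orange cone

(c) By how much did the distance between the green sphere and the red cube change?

+0.3

Before: roughly 6.0 units apart; after: 6.3. That's 0.3 units further apart.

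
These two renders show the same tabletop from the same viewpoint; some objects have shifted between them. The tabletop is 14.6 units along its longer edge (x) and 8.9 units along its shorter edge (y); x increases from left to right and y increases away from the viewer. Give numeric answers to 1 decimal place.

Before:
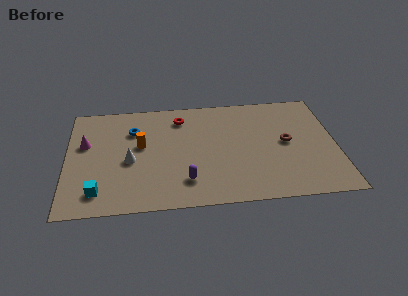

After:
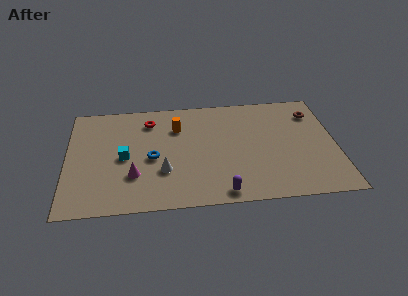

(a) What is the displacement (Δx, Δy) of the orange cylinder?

(2.0, 1.3)

The orange cylinder started near (4.0, 5.1) and ended near (6.0, 6.4).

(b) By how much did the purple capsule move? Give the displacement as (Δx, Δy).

(1.9, -1.1)

The purple capsule was at about (6.4, 2.0) and moved to about (8.3, 0.9).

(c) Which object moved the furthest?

the magenta cone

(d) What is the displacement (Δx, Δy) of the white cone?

(1.8, -1.0)

From the two frames, the white cone sits at roughly (3.4, 3.9) before and (5.2, 2.9) after.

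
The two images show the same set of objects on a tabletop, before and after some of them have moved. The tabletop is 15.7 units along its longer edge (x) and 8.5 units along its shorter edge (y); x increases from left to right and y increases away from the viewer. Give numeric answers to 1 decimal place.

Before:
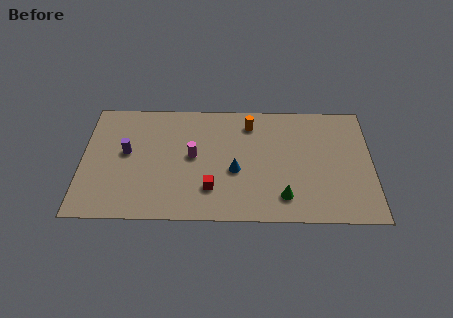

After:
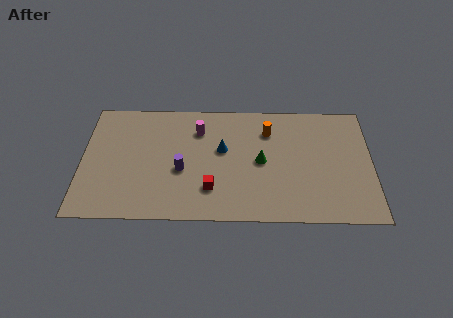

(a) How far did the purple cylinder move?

3.2

The purple cylinder was near (2.4, 4.7) before and (5.4, 3.5) after, so it travelled √(3.0² + 1.2²) ≈ 3.2 units.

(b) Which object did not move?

the red cube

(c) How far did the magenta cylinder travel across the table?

1.9

From (6.0, 4.5) to (6.3, 6.4), the magenta cylinder covered √(0.3² + 1.9²) ≈ 1.9 units.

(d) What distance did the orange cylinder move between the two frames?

1.1

The orange cylinder moved from about (9.1, 6.9) to (10.1, 6.4), a distance of √(1.0² + 0.5²) ≈ 1.1.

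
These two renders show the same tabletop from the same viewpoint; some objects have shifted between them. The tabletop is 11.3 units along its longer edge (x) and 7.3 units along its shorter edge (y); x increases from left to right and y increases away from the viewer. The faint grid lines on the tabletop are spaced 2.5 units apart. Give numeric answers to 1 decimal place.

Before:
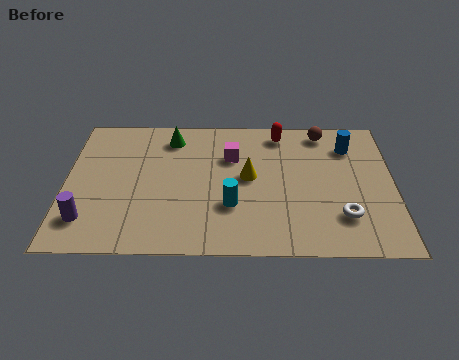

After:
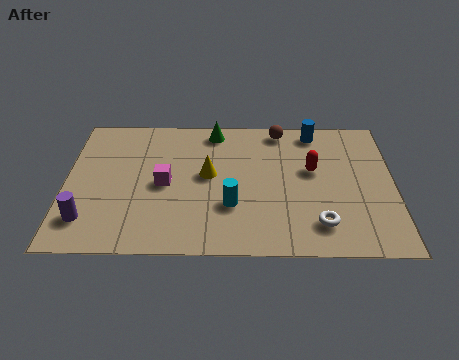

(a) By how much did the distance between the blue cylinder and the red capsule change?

-0.4

Before: roughly 2.5 units apart; after: 2.1. That's 0.4 units closer together.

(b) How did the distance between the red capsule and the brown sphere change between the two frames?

+1.0

The distance was about 1.5 in the first image and 2.5 in the second, so they moved 1.0 units further apart.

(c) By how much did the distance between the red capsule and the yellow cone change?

+1.0

They were about 2.6 units apart before and 3.6 after — 1.0 units further apart.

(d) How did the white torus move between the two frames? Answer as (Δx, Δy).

(-0.8, -0.4)

The white torus was at about (9.5, 1.9) and moved to about (8.7, 1.5).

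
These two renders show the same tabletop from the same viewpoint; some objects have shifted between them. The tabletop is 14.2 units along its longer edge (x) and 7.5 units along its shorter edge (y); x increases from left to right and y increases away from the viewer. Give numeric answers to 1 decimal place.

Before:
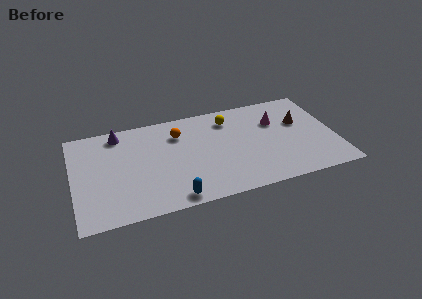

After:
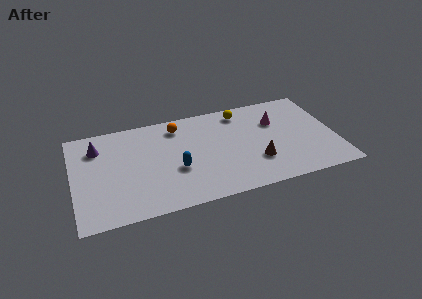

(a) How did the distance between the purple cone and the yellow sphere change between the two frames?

+1.9

The distance was about 6.0 in the first image and 7.9 in the second, so they moved 1.9 units further apart.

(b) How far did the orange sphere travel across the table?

0.6

The orange sphere moved from about (5.8, 5.6) to (5.8, 6.2), a distance of √(0.0² + 0.6²) ≈ 0.6.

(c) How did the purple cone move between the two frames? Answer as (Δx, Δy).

(-1.2, -0.8)

From the two frames, the purple cone sits at roughly (2.6, 6.5) before and (1.4, 5.7) after.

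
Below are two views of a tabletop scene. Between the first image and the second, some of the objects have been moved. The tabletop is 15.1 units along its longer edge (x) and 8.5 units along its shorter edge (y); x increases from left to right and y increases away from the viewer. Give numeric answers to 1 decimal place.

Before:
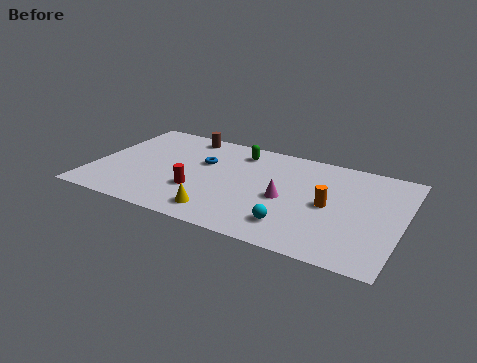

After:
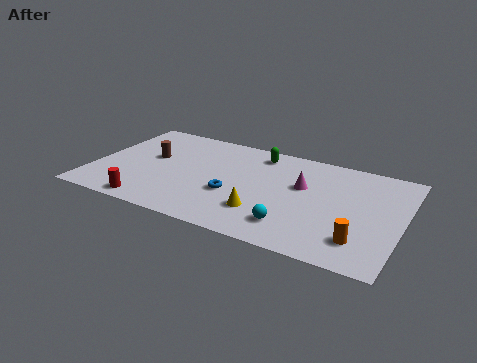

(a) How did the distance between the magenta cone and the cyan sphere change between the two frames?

+1.3

They were about 2.1 units apart before and 3.4 after — 1.3 units further apart.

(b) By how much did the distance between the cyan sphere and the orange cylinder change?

+0.5

They were about 2.7 units apart before and 3.2 after — 0.5 units further apart.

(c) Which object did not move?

the cyan sphere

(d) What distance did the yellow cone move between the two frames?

2.2

From (6.6, 1.4) to (8.6, 2.3), the yellow cone covered √(2.0² + 0.9²) ≈ 2.2 units.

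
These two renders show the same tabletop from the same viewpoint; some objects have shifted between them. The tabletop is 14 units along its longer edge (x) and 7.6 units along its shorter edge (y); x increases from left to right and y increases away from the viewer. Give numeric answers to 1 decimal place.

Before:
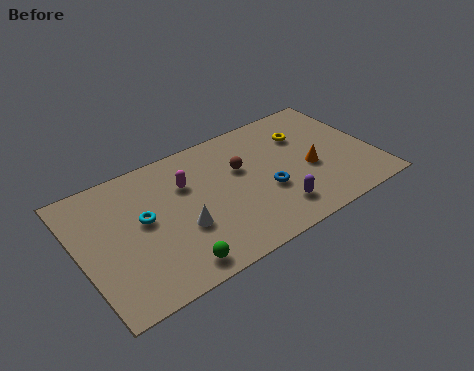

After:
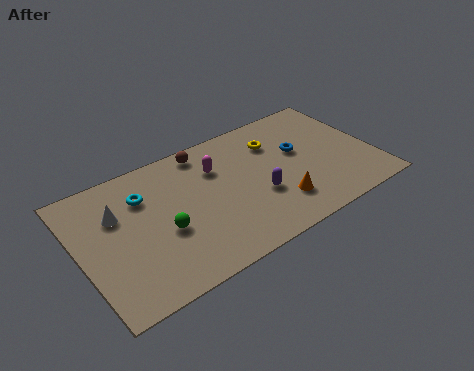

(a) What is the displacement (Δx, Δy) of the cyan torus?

(0.2, 1.3)

The cyan torus was at about (3.0, 4.2) and moved to about (3.2, 5.5).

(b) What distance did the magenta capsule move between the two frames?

1.5

The magenta capsule moved from about (5.2, 5.2) to (6.7, 5.4), a distance of √(1.5² + 0.2²) ≈ 1.5.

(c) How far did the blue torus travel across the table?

2.5

From (8.7, 2.9) to (10.6, 4.5), the blue torus covered √(1.9² + 1.6²) ≈ 2.5 units.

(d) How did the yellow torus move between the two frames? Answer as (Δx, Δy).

(-1.4, 0.2)

The yellow torus started near (11.0, 5.4) and ended near (9.6, 5.6).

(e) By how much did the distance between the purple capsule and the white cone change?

+2.3

The distance was about 4.5 in the first image and 6.8 in the second, so they moved 2.3 units further apart.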